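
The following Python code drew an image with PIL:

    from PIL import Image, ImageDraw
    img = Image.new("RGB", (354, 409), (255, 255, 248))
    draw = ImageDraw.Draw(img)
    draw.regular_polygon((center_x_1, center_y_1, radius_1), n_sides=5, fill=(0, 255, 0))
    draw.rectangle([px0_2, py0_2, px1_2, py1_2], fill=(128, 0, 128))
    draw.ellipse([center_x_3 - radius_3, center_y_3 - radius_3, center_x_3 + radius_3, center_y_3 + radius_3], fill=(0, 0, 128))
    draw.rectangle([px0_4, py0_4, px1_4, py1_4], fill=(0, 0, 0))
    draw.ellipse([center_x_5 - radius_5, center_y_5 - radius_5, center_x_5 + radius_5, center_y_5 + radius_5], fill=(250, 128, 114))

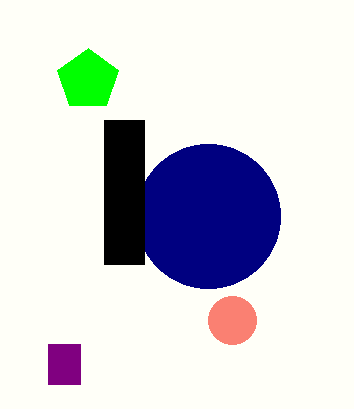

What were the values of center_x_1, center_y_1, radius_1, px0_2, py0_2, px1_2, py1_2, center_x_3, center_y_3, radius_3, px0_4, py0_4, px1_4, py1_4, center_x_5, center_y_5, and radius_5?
center_x_1 = 88, center_y_1 = 80, radius_1 = 32, px0_2 = 48, py0_2 = 344, px1_2 = 80, py1_2 = 384, center_x_3 = 208, center_y_3 = 216, radius_3 = 72, px0_4 = 104, py0_4 = 120, px1_4 = 144, py1_4 = 264, center_x_5 = 232, center_y_5 = 320, radius_5 = 24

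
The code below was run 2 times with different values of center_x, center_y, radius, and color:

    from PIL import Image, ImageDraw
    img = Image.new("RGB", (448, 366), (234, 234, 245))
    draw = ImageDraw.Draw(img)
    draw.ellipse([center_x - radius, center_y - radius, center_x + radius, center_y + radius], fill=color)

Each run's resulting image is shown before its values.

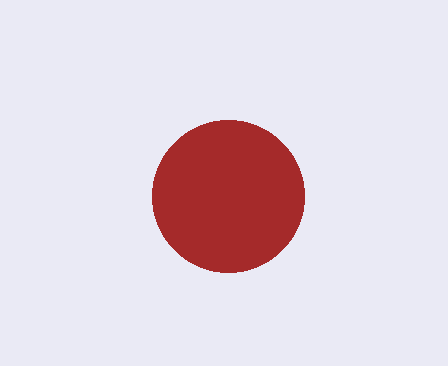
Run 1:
center_x = 228; center_y = 196; radius = 76; color = 'brown'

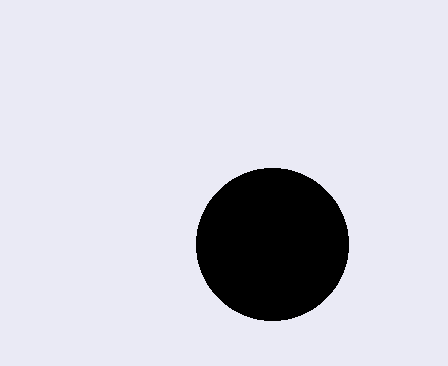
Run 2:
center_x = 272
center_y = 244
radius = 76
color = 'black'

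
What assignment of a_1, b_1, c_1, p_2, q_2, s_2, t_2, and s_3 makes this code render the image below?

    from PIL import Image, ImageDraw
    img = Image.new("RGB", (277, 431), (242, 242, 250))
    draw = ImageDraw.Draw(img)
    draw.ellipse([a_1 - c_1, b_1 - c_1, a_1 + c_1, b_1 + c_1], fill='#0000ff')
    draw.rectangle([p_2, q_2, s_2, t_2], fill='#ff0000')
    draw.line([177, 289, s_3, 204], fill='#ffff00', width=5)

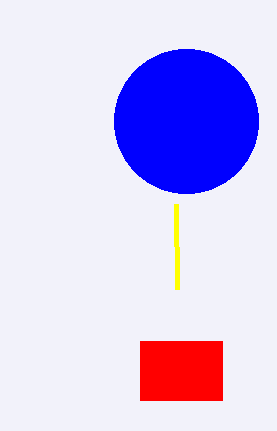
a_1 = 186
b_1 = 121
c_1 = 72
p_2 = 140
q_2 = 341
s_2 = 222
t_2 = 400
s_3 = 176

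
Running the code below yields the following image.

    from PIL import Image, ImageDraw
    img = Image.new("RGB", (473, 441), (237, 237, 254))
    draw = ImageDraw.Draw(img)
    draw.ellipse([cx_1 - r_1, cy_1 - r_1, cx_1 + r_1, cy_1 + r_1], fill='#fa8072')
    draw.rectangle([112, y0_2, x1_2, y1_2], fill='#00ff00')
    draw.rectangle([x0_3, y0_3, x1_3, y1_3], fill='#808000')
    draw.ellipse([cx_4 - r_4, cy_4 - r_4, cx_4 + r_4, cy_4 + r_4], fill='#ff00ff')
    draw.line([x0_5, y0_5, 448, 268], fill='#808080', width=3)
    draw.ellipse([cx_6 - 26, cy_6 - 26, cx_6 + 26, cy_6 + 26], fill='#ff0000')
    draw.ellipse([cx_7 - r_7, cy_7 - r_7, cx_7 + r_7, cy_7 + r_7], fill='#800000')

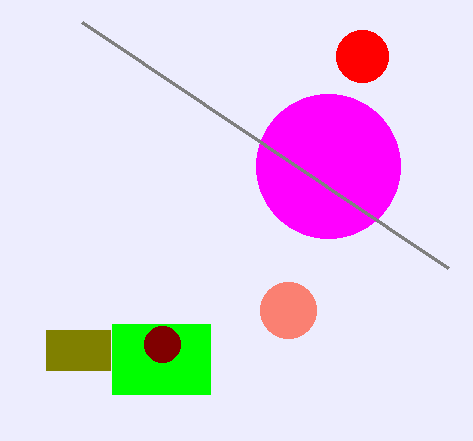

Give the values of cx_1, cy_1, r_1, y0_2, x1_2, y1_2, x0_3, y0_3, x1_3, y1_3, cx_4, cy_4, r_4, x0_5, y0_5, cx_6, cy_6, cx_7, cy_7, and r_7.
cx_1 = 288, cy_1 = 310, r_1 = 28, y0_2 = 324, x1_2 = 210, y1_2 = 394, x0_3 = 46, y0_3 = 330, x1_3 = 110, y1_3 = 370, cx_4 = 328, cy_4 = 166, r_4 = 72, x0_5 = 82, y0_5 = 22, cx_6 = 362, cy_6 = 56, cx_7 = 162, cy_7 = 344, r_7 = 18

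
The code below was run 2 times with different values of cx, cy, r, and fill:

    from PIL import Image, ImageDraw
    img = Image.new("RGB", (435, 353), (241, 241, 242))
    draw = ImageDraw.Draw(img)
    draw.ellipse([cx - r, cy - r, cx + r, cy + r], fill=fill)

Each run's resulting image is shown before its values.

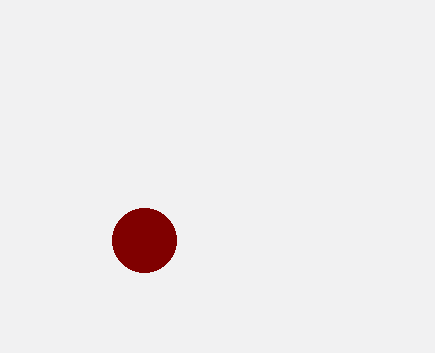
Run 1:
cx = 144; cy = 240; r = 32; fill = 'maroon'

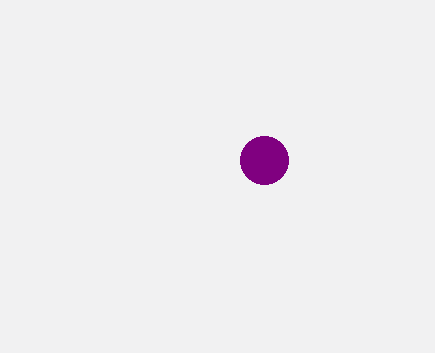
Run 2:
cx = 264; cy = 160; r = 24; fill = 'purple'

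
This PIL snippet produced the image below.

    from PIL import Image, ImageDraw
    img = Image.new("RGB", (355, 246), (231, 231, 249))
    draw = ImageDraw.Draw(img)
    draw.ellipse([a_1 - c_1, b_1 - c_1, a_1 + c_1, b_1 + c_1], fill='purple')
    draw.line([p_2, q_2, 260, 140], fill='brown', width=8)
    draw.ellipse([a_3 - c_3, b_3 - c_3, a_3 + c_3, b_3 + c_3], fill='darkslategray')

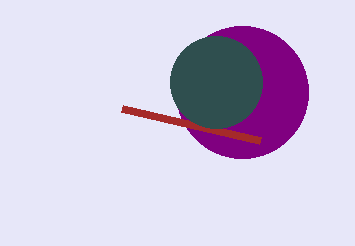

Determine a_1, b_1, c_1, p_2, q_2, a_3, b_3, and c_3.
a_1 = 242; b_1 = 92; c_1 = 66; p_2 = 122; q_2 = 108; a_3 = 216; b_3 = 82; c_3 = 46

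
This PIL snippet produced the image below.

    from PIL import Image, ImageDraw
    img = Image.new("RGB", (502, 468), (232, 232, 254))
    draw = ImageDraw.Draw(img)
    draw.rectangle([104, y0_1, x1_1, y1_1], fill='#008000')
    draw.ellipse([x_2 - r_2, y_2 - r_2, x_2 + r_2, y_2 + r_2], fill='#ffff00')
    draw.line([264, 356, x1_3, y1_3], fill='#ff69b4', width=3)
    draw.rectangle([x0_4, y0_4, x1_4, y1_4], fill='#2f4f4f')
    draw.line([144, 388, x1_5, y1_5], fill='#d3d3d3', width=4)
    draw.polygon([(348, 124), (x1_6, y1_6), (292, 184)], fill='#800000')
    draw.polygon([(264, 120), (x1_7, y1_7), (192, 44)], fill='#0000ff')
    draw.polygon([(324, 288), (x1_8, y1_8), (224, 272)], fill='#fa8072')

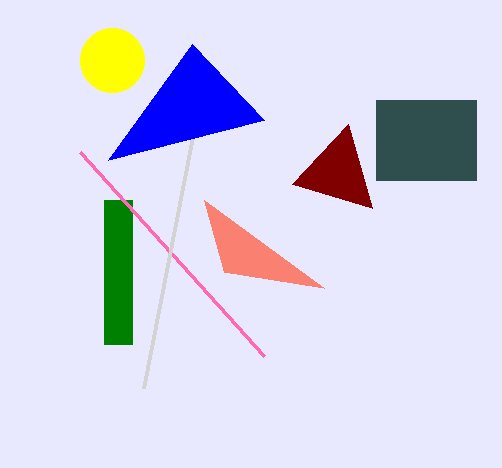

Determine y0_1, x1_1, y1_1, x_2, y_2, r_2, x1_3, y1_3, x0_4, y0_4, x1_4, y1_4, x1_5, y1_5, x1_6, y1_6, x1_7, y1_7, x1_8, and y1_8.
y0_1 = 200
x1_1 = 132
y1_1 = 344
x_2 = 112
y_2 = 60
r_2 = 32
x1_3 = 80
y1_3 = 152
x0_4 = 376
y0_4 = 100
x1_4 = 476
y1_4 = 180
x1_5 = 208
y1_5 = 60
x1_6 = 372
y1_6 = 208
x1_7 = 108
y1_7 = 160
x1_8 = 204
y1_8 = 200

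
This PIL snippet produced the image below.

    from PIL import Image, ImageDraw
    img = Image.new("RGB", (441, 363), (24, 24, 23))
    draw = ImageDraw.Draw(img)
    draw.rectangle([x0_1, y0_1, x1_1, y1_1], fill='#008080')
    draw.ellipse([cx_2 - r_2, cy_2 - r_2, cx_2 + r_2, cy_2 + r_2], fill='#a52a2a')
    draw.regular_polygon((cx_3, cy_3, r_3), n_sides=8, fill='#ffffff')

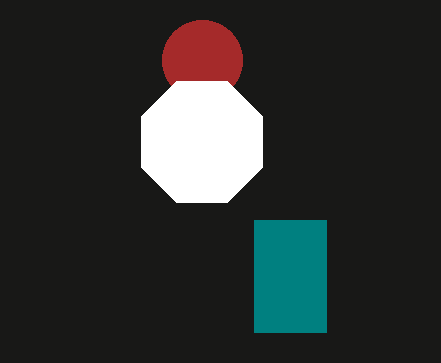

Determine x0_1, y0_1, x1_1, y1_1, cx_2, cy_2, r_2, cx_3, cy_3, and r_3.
x0_1 = 254, y0_1 = 220, x1_1 = 326, y1_1 = 332, cx_2 = 202, cy_2 = 60, r_2 = 40, cx_3 = 202, cy_3 = 142, r_3 = 66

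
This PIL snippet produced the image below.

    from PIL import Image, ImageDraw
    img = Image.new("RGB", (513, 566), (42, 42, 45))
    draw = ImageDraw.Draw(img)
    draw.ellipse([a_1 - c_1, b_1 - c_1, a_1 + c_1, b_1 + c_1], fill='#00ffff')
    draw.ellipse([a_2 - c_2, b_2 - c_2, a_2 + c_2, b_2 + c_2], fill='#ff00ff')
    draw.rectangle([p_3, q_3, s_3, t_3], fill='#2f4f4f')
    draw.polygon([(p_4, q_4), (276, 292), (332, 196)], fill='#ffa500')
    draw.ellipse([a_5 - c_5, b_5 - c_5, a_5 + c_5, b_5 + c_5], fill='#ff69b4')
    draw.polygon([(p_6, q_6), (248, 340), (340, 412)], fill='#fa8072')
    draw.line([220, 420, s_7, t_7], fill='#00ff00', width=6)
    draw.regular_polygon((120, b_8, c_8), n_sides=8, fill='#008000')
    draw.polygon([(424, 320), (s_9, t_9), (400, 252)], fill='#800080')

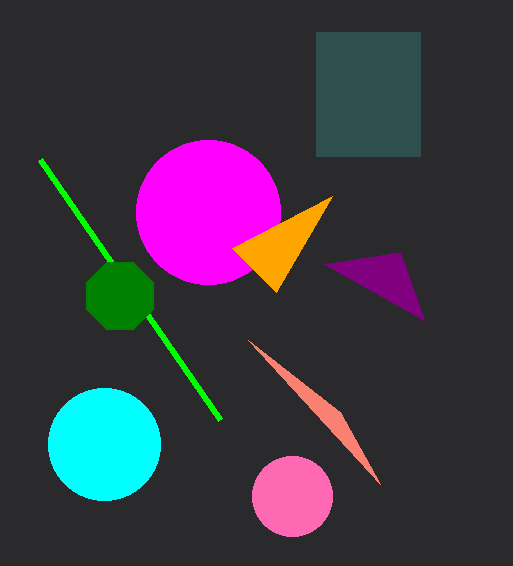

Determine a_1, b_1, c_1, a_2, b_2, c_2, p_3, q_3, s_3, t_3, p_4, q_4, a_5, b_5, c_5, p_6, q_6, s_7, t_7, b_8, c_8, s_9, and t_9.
a_1 = 104
b_1 = 444
c_1 = 56
a_2 = 208
b_2 = 212
c_2 = 72
p_3 = 316
q_3 = 32
s_3 = 420
t_3 = 156
p_4 = 232
q_4 = 248
a_5 = 292
b_5 = 496
c_5 = 40
p_6 = 380
q_6 = 484
s_7 = 40
t_7 = 160
b_8 = 296
c_8 = 36
s_9 = 324
t_9 = 264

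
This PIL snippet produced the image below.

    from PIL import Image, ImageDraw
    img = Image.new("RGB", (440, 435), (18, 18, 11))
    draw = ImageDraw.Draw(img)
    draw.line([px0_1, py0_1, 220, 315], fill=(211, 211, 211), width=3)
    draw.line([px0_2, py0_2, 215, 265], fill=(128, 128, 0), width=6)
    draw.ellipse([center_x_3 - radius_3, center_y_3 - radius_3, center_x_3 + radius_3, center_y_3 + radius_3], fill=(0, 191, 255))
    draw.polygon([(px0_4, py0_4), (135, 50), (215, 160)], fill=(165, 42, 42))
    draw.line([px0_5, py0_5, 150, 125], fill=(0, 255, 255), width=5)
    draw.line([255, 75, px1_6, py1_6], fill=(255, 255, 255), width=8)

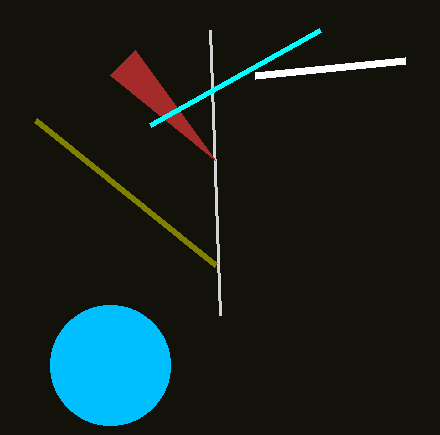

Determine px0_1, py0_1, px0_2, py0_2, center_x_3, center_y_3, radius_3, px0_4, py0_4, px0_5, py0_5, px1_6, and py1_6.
px0_1 = 210
py0_1 = 30
px0_2 = 35
py0_2 = 120
center_x_3 = 110
center_y_3 = 365
radius_3 = 60
px0_4 = 110
py0_4 = 75
px0_5 = 320
py0_5 = 30
px1_6 = 405
py1_6 = 60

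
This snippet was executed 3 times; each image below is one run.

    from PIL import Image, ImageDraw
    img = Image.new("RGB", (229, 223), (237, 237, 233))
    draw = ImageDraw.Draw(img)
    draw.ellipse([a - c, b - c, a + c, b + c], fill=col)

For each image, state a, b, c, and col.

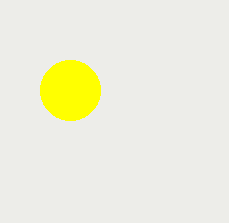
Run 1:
a = 70, b = 90, c = 30, col = 'yellow'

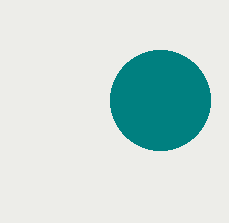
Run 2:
a = 160; b = 100; c = 50; col = 'teal'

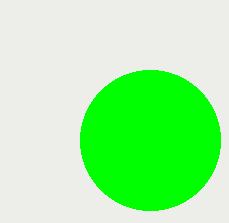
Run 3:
a = 150, b = 140, c = 70, col = 'lime'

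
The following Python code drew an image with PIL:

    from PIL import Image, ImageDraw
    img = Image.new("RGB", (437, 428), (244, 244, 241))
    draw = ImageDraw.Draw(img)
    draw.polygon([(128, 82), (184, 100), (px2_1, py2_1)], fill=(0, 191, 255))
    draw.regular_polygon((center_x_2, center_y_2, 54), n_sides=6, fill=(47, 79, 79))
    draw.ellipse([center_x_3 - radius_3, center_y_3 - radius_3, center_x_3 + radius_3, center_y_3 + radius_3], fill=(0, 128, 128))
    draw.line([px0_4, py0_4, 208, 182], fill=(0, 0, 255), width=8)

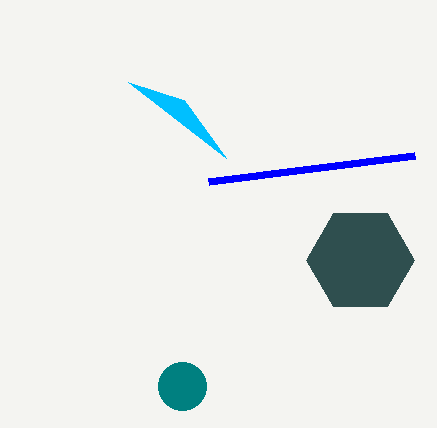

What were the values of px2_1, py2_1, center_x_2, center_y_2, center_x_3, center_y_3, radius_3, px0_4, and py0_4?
px2_1 = 226, py2_1 = 158, center_x_2 = 360, center_y_2 = 260, center_x_3 = 182, center_y_3 = 386, radius_3 = 24, px0_4 = 414, py0_4 = 156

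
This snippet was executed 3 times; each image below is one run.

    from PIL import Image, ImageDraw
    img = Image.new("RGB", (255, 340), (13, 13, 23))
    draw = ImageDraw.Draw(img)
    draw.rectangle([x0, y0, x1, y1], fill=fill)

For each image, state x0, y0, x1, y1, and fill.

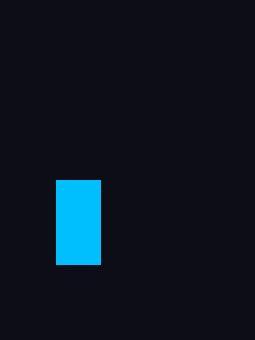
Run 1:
x0 = 56; y0 = 180; x1 = 100; y1 = 264; fill = 'deepskyblue'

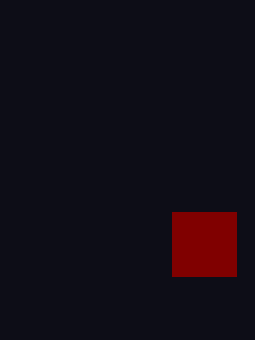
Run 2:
x0 = 172, y0 = 212, x1 = 236, y1 = 276, fill = 'maroon'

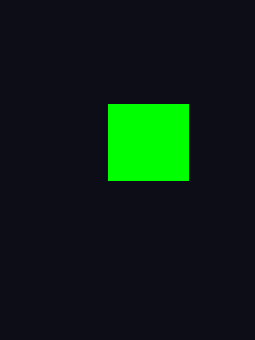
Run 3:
x0 = 108
y0 = 104
x1 = 188
y1 = 180
fill = 'lime'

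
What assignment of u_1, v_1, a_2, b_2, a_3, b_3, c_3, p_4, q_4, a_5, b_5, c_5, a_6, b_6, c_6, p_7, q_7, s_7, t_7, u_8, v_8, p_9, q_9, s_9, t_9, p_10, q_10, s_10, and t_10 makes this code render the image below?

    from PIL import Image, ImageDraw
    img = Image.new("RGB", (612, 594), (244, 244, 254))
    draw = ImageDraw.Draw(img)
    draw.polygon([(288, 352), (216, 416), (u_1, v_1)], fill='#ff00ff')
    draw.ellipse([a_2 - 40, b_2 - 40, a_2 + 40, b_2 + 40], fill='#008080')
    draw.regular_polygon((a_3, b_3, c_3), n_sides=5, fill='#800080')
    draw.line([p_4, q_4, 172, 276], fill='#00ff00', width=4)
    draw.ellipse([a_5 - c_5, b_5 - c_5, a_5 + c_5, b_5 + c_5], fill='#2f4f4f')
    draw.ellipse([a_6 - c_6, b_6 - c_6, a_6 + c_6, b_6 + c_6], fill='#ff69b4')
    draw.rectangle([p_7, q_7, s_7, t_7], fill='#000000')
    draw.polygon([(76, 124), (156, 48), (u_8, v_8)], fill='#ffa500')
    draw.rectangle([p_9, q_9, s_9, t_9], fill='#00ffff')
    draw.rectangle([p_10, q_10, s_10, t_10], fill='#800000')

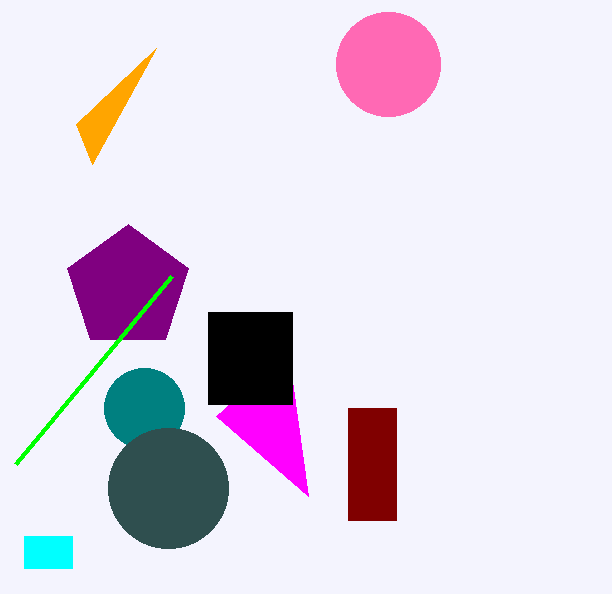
u_1 = 308
v_1 = 496
a_2 = 144
b_2 = 408
a_3 = 128
b_3 = 288
c_3 = 64
p_4 = 16
q_4 = 464
a_5 = 168
b_5 = 488
c_5 = 60
a_6 = 388
b_6 = 64
c_6 = 52
p_7 = 208
q_7 = 312
s_7 = 292
t_7 = 404
u_8 = 92
v_8 = 164
p_9 = 24
q_9 = 536
s_9 = 72
t_9 = 568
p_10 = 348
q_10 = 408
s_10 = 396
t_10 = 520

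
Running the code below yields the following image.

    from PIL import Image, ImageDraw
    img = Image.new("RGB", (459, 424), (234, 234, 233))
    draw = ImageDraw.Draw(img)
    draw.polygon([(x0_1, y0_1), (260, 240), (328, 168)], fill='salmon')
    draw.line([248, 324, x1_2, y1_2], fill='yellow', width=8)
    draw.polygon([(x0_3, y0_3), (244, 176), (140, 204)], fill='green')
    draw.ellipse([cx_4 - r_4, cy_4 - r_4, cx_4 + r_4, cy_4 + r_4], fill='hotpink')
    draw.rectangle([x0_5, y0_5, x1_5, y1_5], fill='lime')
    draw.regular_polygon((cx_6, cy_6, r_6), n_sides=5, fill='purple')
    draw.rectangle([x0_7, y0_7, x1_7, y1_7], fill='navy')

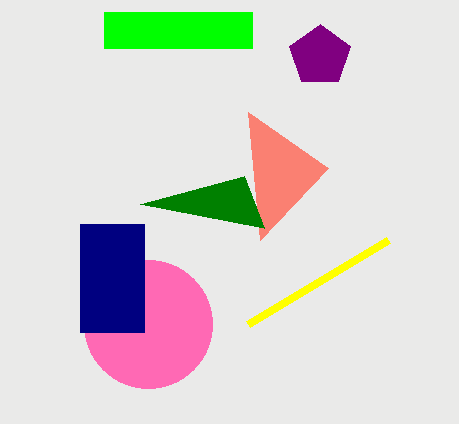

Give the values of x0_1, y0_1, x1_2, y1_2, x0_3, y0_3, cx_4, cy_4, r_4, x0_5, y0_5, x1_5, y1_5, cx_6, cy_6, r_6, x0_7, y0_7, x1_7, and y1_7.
x0_1 = 248
y0_1 = 112
x1_2 = 388
y1_2 = 240
x0_3 = 264
y0_3 = 228
cx_4 = 148
cy_4 = 324
r_4 = 64
x0_5 = 104
y0_5 = 12
x1_5 = 252
y1_5 = 48
cx_6 = 320
cy_6 = 56
r_6 = 32
x0_7 = 80
y0_7 = 224
x1_7 = 144
y1_7 = 332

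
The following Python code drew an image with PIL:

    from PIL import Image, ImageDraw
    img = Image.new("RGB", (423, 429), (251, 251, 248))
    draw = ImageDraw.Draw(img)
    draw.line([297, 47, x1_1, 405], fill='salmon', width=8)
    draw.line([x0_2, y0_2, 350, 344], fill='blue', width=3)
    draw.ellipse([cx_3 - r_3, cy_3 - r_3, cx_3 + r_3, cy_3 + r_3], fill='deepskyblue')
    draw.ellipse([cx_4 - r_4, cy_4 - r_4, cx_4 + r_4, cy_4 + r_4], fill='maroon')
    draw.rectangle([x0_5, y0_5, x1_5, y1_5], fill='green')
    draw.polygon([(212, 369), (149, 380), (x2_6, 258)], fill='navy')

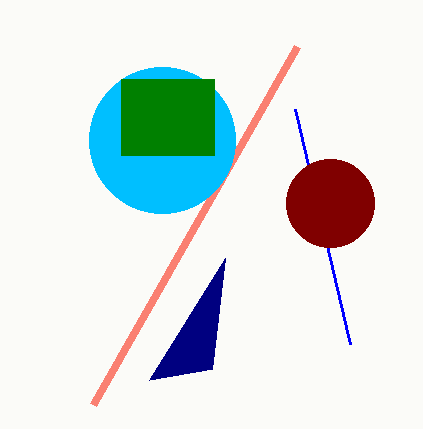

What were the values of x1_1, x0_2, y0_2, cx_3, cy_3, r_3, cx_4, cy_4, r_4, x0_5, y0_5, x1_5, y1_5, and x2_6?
x1_1 = 93
x0_2 = 295
y0_2 = 109
cx_3 = 162
cy_3 = 140
r_3 = 73
cx_4 = 330
cy_4 = 203
r_4 = 44
x0_5 = 121
y0_5 = 79
x1_5 = 214
y1_5 = 155
x2_6 = 225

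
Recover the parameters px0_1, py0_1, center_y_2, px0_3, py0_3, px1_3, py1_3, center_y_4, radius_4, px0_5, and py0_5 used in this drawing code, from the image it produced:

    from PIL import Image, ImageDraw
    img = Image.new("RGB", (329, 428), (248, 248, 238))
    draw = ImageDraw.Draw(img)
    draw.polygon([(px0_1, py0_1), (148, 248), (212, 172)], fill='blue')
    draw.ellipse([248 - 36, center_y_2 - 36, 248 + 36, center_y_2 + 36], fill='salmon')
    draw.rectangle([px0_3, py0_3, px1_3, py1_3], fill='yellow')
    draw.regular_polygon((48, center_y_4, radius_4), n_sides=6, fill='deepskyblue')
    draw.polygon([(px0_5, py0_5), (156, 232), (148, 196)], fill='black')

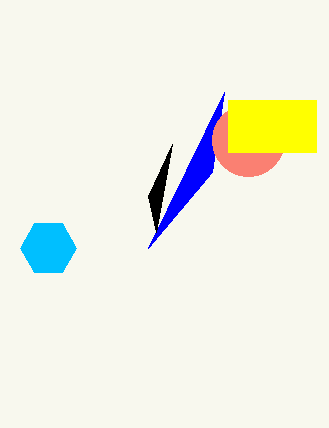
px0_1 = 224; py0_1 = 92; center_y_2 = 140; px0_3 = 228; py0_3 = 100; px1_3 = 316; py1_3 = 152; center_y_4 = 248; radius_4 = 28; px0_5 = 172; py0_5 = 144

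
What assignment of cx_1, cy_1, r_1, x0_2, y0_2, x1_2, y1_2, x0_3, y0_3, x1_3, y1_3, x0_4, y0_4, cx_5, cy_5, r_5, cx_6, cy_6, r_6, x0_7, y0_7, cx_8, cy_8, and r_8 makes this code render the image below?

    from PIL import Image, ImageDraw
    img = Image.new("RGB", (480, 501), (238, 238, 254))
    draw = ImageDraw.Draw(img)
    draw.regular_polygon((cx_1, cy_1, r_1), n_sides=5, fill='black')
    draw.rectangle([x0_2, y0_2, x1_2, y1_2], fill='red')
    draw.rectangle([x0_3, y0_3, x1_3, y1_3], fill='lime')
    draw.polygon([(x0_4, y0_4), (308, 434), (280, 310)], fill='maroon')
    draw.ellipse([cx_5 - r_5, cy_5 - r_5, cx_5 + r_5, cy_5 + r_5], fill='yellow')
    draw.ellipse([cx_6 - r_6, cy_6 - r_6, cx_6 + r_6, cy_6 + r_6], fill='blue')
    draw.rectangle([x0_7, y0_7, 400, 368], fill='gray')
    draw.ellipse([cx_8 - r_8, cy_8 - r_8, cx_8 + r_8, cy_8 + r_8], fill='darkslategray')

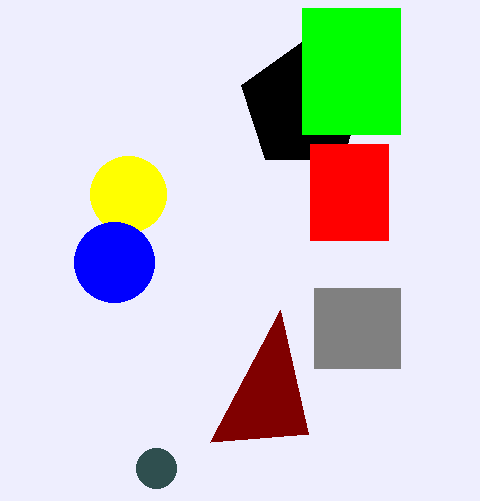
cx_1 = 304, cy_1 = 106, r_1 = 66, x0_2 = 310, y0_2 = 144, x1_2 = 388, y1_2 = 240, x0_3 = 302, y0_3 = 8, x1_3 = 400, y1_3 = 134, x0_4 = 210, y0_4 = 442, cx_5 = 128, cy_5 = 194, r_5 = 38, cx_6 = 114, cy_6 = 262, r_6 = 40, x0_7 = 314, y0_7 = 288, cx_8 = 156, cy_8 = 468, r_8 = 20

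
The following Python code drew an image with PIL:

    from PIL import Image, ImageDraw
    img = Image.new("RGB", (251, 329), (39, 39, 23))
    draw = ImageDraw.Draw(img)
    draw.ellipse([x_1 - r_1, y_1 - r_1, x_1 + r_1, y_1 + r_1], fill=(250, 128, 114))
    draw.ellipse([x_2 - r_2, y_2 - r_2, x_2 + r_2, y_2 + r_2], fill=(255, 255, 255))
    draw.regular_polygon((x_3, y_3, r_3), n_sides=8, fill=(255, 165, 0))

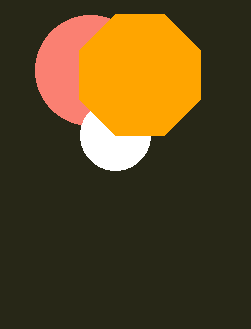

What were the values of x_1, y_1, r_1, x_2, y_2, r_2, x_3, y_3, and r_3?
x_1 = 90
y_1 = 70
r_1 = 55
x_2 = 115
y_2 = 135
r_2 = 35
x_3 = 140
y_3 = 75
r_3 = 65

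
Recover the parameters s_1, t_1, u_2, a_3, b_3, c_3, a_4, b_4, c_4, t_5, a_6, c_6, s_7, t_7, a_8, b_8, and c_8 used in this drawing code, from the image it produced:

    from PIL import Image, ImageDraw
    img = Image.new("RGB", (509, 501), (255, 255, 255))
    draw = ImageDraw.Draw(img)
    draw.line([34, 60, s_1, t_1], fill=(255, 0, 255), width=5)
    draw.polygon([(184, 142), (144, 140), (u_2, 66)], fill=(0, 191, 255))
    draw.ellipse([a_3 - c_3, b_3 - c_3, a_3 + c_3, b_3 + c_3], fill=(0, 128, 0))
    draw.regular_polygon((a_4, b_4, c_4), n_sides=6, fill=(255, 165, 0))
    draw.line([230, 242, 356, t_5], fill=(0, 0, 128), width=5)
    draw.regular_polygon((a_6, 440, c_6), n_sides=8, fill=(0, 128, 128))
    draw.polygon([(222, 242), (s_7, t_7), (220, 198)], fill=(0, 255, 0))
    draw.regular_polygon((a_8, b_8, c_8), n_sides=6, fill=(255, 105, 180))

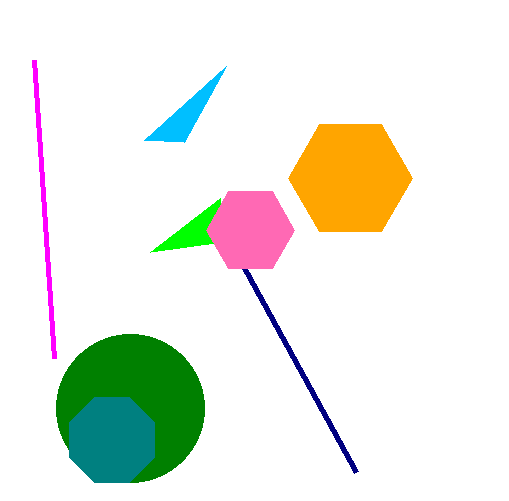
s_1 = 54; t_1 = 358; u_2 = 226; a_3 = 130; b_3 = 408; c_3 = 74; a_4 = 350; b_4 = 178; c_4 = 62; t_5 = 472; a_6 = 112; c_6 = 46; s_7 = 150; t_7 = 252; a_8 = 250; b_8 = 230; c_8 = 44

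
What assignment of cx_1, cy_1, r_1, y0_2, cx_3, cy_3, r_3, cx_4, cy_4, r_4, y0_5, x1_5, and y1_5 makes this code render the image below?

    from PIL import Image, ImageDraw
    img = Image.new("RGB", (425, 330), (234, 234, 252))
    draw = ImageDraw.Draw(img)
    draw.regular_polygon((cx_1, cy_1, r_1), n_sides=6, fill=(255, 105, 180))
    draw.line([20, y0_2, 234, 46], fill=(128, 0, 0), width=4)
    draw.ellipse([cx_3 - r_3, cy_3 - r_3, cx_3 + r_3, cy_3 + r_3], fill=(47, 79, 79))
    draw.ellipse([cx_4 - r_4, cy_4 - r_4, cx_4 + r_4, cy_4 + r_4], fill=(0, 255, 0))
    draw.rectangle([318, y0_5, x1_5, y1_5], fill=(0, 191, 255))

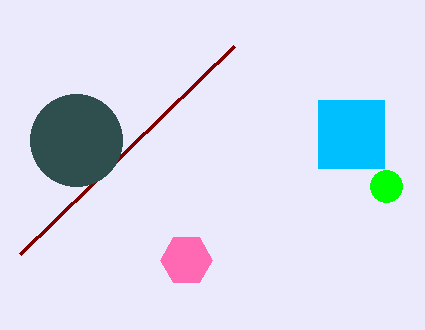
cx_1 = 186, cy_1 = 260, r_1 = 26, y0_2 = 254, cx_3 = 76, cy_3 = 140, r_3 = 46, cx_4 = 386, cy_4 = 186, r_4 = 16, y0_5 = 100, x1_5 = 384, y1_5 = 168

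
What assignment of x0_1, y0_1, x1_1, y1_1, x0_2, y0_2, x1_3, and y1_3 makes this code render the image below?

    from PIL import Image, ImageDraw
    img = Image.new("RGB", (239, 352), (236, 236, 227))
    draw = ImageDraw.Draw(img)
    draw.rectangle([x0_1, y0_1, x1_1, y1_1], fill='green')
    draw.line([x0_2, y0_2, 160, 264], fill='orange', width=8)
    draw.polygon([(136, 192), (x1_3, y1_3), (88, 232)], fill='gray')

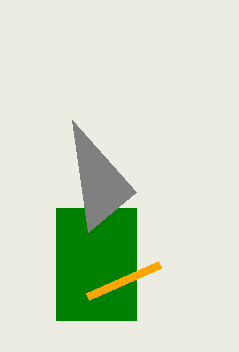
x0_1 = 56, y0_1 = 208, x1_1 = 136, y1_1 = 320, x0_2 = 88, y0_2 = 296, x1_3 = 72, y1_3 = 120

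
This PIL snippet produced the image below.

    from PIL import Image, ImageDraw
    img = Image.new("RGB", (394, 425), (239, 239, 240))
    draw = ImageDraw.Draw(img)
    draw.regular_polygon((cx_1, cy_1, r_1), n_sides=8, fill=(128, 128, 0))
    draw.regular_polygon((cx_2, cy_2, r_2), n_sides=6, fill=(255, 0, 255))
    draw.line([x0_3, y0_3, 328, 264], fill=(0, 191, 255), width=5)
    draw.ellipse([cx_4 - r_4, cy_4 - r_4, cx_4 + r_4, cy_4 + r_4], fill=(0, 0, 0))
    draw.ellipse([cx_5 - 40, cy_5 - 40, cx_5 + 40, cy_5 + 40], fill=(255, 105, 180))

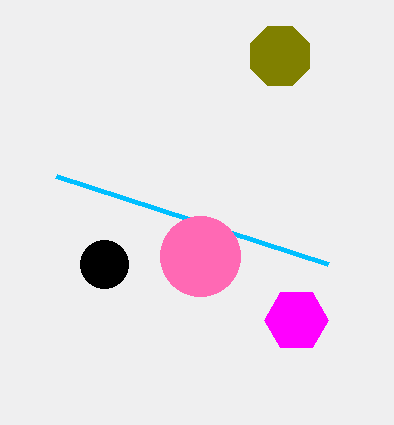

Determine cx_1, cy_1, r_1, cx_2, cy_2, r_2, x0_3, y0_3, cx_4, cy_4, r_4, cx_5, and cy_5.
cx_1 = 280, cy_1 = 56, r_1 = 32, cx_2 = 296, cy_2 = 320, r_2 = 32, x0_3 = 56, y0_3 = 176, cx_4 = 104, cy_4 = 264, r_4 = 24, cx_5 = 200, cy_5 = 256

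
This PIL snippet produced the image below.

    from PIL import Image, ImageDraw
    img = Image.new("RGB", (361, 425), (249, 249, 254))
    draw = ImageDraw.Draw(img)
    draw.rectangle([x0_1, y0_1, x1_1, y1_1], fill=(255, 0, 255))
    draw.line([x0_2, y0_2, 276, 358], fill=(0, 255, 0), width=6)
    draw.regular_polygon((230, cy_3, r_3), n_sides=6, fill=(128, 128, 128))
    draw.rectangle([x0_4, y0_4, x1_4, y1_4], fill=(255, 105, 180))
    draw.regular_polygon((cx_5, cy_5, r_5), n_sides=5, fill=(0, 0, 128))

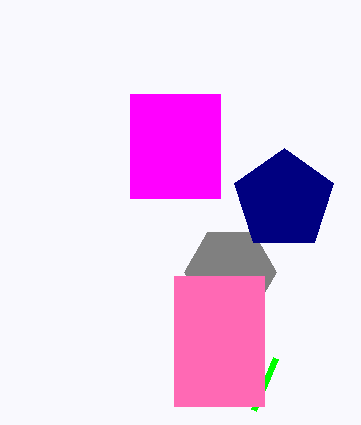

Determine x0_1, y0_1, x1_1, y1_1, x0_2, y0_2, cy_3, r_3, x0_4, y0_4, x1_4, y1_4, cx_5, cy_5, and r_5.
x0_1 = 130, y0_1 = 94, x1_1 = 220, y1_1 = 198, x0_2 = 254, y0_2 = 410, cy_3 = 272, r_3 = 46, x0_4 = 174, y0_4 = 276, x1_4 = 264, y1_4 = 406, cx_5 = 284, cy_5 = 200, r_5 = 52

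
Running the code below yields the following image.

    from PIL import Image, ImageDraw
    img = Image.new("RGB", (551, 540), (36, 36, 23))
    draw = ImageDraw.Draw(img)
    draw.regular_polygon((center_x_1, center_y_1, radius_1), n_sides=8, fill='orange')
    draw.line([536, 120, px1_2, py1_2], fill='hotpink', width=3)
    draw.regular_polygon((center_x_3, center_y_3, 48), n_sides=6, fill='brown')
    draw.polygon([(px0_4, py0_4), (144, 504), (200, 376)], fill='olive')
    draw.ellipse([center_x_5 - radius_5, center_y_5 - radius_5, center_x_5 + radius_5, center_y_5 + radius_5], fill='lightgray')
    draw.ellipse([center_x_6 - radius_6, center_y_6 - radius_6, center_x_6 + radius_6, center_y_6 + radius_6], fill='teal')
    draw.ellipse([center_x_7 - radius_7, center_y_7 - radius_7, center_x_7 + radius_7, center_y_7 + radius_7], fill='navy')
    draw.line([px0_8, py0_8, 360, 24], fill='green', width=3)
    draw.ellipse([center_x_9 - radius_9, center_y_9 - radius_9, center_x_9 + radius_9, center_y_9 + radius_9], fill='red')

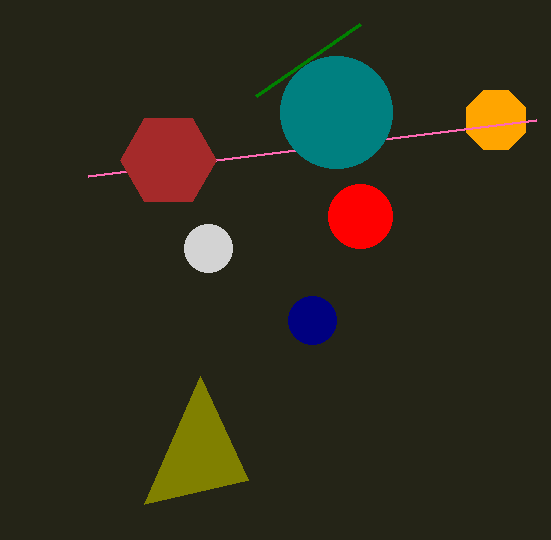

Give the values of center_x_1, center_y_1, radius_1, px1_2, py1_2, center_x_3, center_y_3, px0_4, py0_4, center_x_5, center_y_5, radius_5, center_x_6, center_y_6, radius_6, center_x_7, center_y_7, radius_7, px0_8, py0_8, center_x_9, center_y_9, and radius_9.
center_x_1 = 496; center_y_1 = 120; radius_1 = 32; px1_2 = 88; py1_2 = 176; center_x_3 = 168; center_y_3 = 160; px0_4 = 248; py0_4 = 480; center_x_5 = 208; center_y_5 = 248; radius_5 = 24; center_x_6 = 336; center_y_6 = 112; radius_6 = 56; center_x_7 = 312; center_y_7 = 320; radius_7 = 24; px0_8 = 256; py0_8 = 96; center_x_9 = 360; center_y_9 = 216; radius_9 = 32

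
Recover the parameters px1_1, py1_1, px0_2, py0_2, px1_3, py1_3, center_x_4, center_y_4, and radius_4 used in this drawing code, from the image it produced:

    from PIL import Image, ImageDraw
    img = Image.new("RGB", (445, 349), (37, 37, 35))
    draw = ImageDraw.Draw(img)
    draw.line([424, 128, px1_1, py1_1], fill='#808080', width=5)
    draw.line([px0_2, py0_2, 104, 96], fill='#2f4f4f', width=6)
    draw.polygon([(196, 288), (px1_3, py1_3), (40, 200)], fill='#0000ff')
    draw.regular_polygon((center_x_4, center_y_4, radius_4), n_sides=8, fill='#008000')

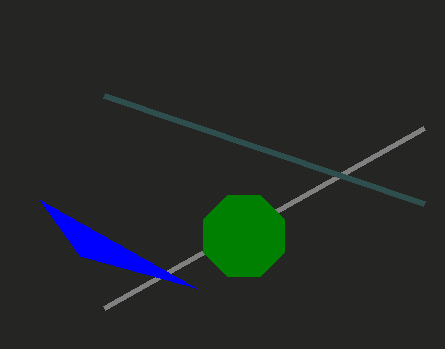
px1_1 = 104; py1_1 = 308; px0_2 = 424; py0_2 = 204; px1_3 = 80; py1_3 = 256; center_x_4 = 244; center_y_4 = 236; radius_4 = 44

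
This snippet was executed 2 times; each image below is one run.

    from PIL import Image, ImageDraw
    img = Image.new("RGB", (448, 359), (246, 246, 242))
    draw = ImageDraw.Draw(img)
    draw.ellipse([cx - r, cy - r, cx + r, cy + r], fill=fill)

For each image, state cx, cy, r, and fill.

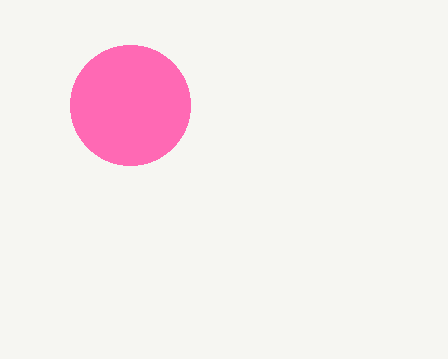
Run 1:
cx = 130, cy = 105, r = 60, fill = 'hotpink'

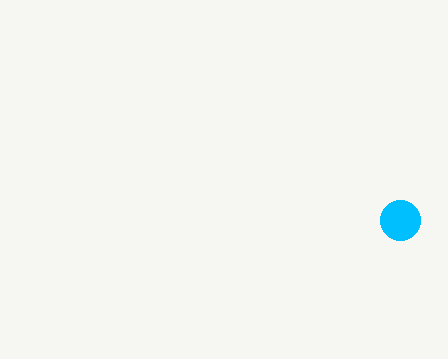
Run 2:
cx = 400
cy = 220
r = 20
fill = 'deepskyblue'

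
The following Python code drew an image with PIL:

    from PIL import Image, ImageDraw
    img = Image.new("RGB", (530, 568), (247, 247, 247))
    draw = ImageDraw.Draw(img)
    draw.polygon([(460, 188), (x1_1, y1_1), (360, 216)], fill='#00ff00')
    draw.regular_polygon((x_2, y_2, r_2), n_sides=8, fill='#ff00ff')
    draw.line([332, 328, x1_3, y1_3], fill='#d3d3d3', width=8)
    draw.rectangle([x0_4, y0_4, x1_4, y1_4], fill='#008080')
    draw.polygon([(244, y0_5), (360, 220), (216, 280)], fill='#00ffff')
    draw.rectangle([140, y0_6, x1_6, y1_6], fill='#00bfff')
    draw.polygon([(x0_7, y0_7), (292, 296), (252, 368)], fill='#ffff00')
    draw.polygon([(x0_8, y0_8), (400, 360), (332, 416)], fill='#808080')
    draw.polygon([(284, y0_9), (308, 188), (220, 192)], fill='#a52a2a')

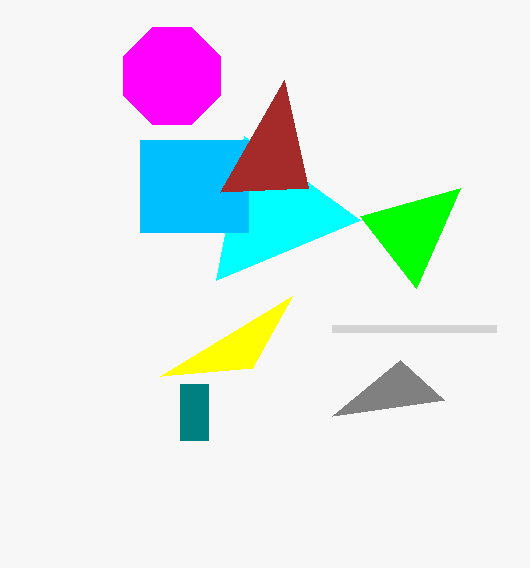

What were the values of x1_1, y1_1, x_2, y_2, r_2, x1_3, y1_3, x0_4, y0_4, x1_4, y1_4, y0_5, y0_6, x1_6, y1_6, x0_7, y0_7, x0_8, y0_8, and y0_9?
x1_1 = 416, y1_1 = 288, x_2 = 172, y_2 = 76, r_2 = 52, x1_3 = 496, y1_3 = 328, x0_4 = 180, y0_4 = 384, x1_4 = 208, y1_4 = 440, y0_5 = 136, y0_6 = 140, x1_6 = 248, y1_6 = 232, x0_7 = 160, y0_7 = 376, x0_8 = 444, y0_8 = 400, y0_9 = 80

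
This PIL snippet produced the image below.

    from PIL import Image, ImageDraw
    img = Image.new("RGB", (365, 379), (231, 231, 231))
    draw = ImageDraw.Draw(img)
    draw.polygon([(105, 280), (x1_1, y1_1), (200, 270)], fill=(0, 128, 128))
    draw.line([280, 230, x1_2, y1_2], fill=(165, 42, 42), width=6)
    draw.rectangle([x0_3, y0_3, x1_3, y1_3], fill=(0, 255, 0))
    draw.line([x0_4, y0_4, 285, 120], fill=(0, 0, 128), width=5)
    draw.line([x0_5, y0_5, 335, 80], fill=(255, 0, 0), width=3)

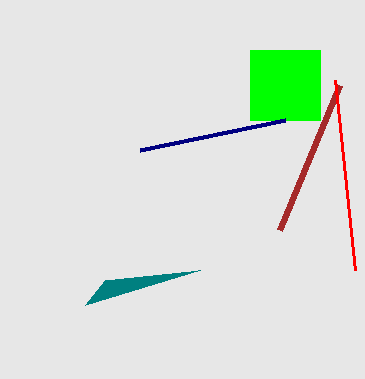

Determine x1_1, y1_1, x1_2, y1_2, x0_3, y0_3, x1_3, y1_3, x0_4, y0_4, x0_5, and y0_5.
x1_1 = 85
y1_1 = 305
x1_2 = 340
y1_2 = 85
x0_3 = 250
y0_3 = 50
x1_3 = 320
y1_3 = 120
x0_4 = 140
y0_4 = 150
x0_5 = 355
y0_5 = 270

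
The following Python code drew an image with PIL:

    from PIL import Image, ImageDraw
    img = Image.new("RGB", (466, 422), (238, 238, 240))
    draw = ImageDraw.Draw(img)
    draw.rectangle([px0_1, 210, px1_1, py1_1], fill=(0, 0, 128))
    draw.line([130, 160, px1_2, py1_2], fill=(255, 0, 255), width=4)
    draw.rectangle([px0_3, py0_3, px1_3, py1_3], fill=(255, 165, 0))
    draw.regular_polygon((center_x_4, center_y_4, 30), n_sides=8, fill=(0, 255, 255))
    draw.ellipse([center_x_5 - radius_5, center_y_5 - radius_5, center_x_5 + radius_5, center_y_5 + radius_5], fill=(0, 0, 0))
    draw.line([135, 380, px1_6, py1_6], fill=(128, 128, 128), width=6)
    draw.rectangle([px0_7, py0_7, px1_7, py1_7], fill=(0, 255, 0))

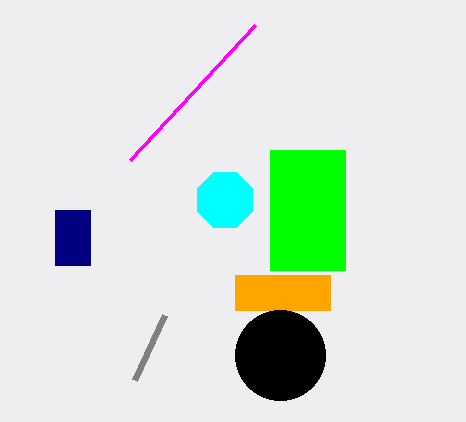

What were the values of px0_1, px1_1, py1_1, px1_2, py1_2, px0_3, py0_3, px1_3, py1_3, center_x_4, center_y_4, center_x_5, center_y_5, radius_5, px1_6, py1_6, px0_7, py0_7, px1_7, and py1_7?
px0_1 = 55, px1_1 = 90, py1_1 = 265, px1_2 = 255, py1_2 = 25, px0_3 = 235, py0_3 = 275, px1_3 = 330, py1_3 = 310, center_x_4 = 225, center_y_4 = 200, center_x_5 = 280, center_y_5 = 355, radius_5 = 45, px1_6 = 165, py1_6 = 315, px0_7 = 270, py0_7 = 150, px1_7 = 345, py1_7 = 270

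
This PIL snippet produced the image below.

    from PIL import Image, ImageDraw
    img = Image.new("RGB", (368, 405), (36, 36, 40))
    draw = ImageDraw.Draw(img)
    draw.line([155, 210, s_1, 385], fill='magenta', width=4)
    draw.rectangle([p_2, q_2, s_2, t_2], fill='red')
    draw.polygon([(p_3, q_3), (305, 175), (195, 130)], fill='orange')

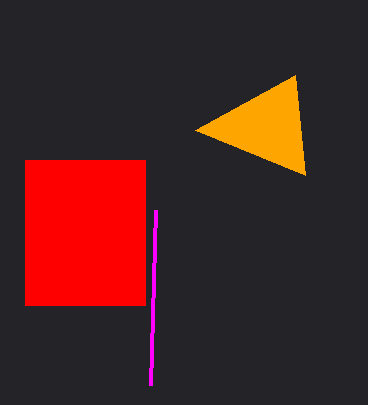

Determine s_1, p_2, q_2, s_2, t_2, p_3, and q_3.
s_1 = 150, p_2 = 25, q_2 = 160, s_2 = 145, t_2 = 305, p_3 = 295, q_3 = 75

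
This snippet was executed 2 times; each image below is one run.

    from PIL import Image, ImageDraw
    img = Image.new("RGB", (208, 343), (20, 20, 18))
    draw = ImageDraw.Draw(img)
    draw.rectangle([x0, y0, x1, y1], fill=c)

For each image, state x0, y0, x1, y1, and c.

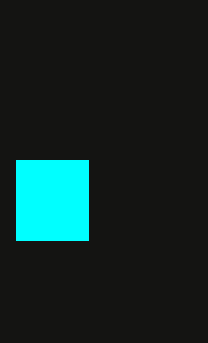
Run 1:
x0 = 16, y0 = 160, x1 = 88, y1 = 240, c = 'cyan'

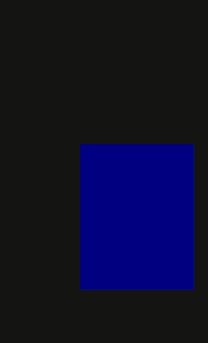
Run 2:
x0 = 80; y0 = 144; x1 = 192; y1 = 288; c = 'navy'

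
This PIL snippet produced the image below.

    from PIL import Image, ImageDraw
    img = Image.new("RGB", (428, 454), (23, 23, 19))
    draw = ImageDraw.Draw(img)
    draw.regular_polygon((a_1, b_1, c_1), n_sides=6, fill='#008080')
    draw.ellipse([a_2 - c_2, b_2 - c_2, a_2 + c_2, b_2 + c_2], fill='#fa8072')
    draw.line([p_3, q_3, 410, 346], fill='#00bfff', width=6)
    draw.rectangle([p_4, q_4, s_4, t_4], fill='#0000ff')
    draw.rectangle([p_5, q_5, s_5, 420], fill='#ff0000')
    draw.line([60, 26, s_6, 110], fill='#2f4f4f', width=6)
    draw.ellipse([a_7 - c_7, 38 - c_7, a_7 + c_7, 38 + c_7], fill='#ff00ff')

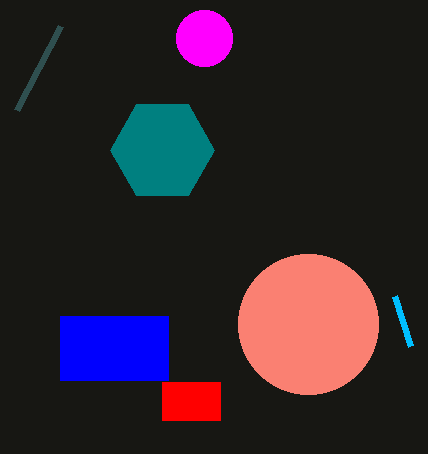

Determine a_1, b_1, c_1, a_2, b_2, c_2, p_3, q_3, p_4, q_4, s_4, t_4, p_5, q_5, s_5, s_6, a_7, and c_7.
a_1 = 162; b_1 = 150; c_1 = 52; a_2 = 308; b_2 = 324; c_2 = 70; p_3 = 394; q_3 = 296; p_4 = 60; q_4 = 316; s_4 = 168; t_4 = 380; p_5 = 162; q_5 = 382; s_5 = 220; s_6 = 16; a_7 = 204; c_7 = 28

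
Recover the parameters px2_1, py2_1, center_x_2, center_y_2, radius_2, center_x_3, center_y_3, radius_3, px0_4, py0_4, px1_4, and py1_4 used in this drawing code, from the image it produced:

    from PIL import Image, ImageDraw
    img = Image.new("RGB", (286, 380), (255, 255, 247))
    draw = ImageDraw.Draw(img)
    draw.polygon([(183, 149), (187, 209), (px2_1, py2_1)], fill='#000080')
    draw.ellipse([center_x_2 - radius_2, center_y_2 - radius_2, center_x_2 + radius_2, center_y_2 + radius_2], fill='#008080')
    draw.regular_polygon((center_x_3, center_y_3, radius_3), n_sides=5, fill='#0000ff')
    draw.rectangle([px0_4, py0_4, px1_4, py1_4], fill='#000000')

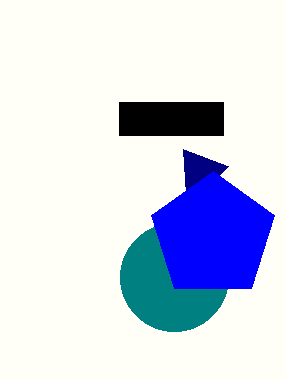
px2_1 = 228
py2_1 = 166
center_x_2 = 174
center_y_2 = 277
radius_2 = 54
center_x_3 = 213
center_y_3 = 236
radius_3 = 65
px0_4 = 119
py0_4 = 102
px1_4 = 223
py1_4 = 135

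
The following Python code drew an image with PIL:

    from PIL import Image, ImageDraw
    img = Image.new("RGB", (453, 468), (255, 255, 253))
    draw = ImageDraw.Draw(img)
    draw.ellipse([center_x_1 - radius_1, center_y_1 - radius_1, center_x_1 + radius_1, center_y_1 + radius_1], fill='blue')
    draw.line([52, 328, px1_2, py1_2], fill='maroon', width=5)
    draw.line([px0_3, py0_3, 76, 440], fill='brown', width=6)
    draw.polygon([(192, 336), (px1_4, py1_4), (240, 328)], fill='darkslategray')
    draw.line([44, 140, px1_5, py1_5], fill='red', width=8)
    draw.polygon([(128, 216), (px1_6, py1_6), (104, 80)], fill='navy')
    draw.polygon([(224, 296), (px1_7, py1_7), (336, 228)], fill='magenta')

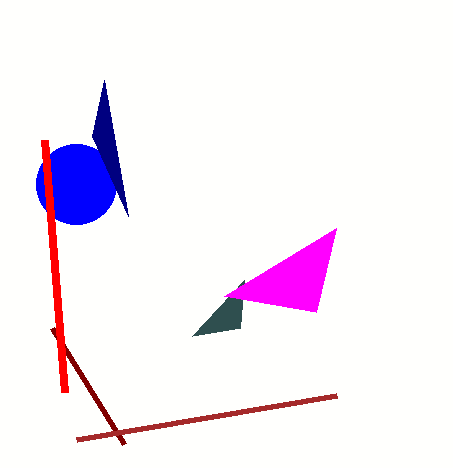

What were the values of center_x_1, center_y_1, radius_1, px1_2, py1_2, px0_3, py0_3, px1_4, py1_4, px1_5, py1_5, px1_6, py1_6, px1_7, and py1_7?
center_x_1 = 76, center_y_1 = 184, radius_1 = 40, px1_2 = 124, py1_2 = 444, px0_3 = 336, py0_3 = 396, px1_4 = 244, py1_4 = 280, px1_5 = 64, py1_5 = 392, px1_6 = 92, py1_6 = 136, px1_7 = 316, py1_7 = 312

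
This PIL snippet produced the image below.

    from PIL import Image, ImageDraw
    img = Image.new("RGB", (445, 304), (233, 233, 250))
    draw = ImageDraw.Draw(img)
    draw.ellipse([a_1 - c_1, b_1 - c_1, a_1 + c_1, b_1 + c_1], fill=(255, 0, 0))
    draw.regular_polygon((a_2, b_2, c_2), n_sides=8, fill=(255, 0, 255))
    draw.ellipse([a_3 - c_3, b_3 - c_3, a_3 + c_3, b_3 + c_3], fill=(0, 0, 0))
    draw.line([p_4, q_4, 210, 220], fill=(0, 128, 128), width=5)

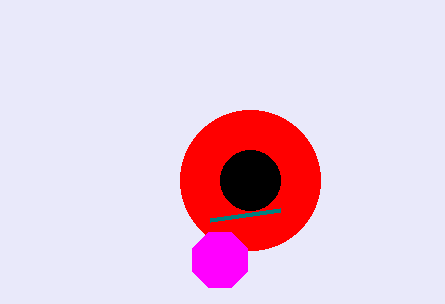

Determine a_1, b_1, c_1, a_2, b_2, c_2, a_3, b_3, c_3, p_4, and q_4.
a_1 = 250; b_1 = 180; c_1 = 70; a_2 = 220; b_2 = 260; c_2 = 30; a_3 = 250; b_3 = 180; c_3 = 30; p_4 = 280; q_4 = 210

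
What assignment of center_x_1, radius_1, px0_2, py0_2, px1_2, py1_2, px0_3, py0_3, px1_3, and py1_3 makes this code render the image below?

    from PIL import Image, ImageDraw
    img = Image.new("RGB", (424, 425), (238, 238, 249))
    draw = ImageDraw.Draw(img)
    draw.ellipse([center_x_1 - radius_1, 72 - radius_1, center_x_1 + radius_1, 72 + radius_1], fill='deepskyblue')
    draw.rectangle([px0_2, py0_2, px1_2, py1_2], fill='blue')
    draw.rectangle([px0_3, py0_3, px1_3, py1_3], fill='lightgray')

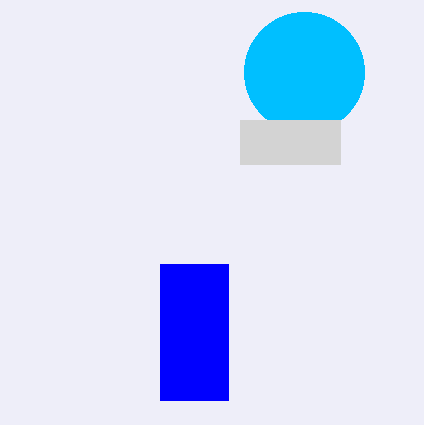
center_x_1 = 304; radius_1 = 60; px0_2 = 160; py0_2 = 264; px1_2 = 228; py1_2 = 400; px0_3 = 240; py0_3 = 120; px1_3 = 340; py1_3 = 164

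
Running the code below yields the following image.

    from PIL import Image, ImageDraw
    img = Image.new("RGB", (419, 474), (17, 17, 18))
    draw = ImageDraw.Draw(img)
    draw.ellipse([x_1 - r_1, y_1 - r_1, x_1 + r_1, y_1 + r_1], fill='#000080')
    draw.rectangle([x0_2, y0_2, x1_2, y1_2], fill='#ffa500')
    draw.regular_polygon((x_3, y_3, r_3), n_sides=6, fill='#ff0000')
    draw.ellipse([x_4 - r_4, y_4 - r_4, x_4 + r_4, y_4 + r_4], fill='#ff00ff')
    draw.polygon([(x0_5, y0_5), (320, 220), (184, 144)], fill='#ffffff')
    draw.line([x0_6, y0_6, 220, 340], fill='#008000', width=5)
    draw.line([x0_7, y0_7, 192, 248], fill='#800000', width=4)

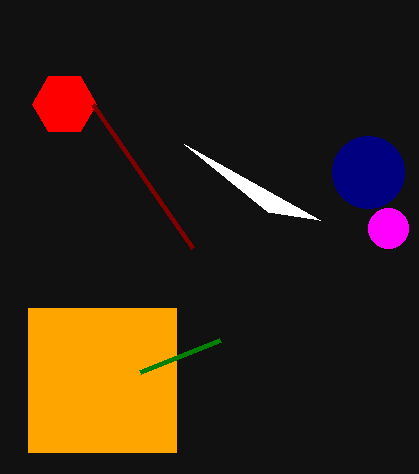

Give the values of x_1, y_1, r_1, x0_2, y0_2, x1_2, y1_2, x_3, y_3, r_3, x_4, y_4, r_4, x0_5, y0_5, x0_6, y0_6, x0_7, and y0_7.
x_1 = 368; y_1 = 172; r_1 = 36; x0_2 = 28; y0_2 = 308; x1_2 = 176; y1_2 = 452; x_3 = 64; y_3 = 104; r_3 = 32; x_4 = 388; y_4 = 228; r_4 = 20; x0_5 = 268; y0_5 = 212; x0_6 = 140; y0_6 = 372; x0_7 = 92; y0_7 = 104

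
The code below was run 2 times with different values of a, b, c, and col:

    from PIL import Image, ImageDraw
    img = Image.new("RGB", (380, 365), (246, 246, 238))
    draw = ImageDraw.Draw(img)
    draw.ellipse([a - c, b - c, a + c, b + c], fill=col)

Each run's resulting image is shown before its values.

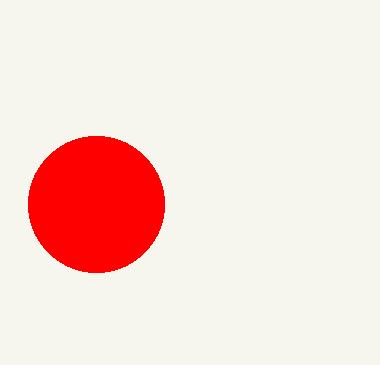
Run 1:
a = 96
b = 204
c = 68
col = 'red'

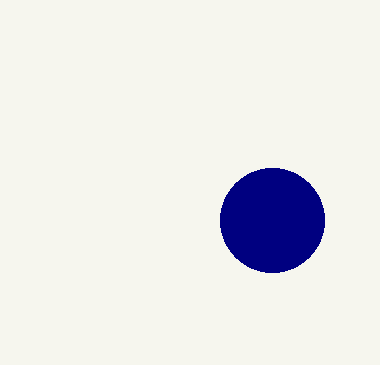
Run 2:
a = 272
b = 220
c = 52
col = 'navy'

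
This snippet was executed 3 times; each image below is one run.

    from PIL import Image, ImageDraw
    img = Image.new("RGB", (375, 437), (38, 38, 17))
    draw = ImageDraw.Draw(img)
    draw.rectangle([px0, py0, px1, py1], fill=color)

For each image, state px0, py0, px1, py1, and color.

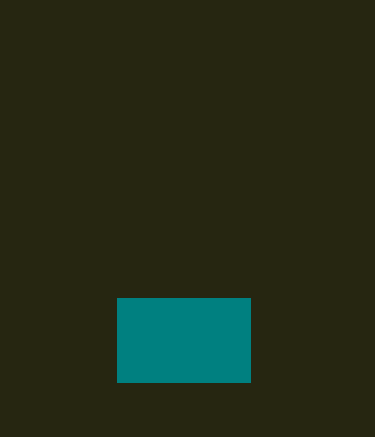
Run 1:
px0 = 117; py0 = 298; px1 = 250; py1 = 382; color = 'teal'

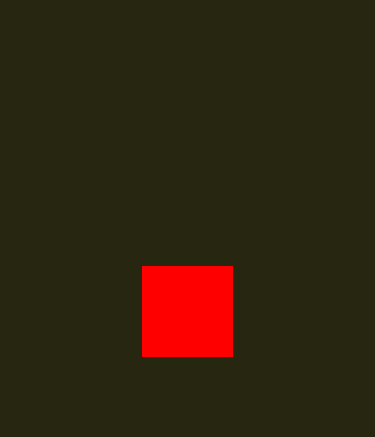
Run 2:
px0 = 142
py0 = 266
px1 = 232
py1 = 356
color = 'red'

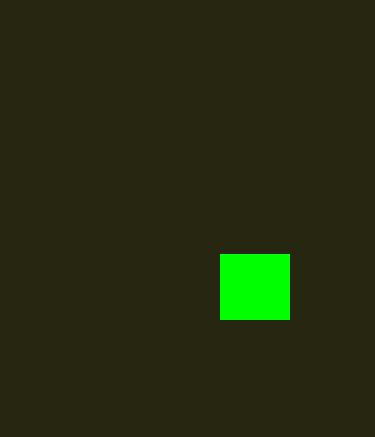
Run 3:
px0 = 220, py0 = 254, px1 = 289, py1 = 319, color = 'lime'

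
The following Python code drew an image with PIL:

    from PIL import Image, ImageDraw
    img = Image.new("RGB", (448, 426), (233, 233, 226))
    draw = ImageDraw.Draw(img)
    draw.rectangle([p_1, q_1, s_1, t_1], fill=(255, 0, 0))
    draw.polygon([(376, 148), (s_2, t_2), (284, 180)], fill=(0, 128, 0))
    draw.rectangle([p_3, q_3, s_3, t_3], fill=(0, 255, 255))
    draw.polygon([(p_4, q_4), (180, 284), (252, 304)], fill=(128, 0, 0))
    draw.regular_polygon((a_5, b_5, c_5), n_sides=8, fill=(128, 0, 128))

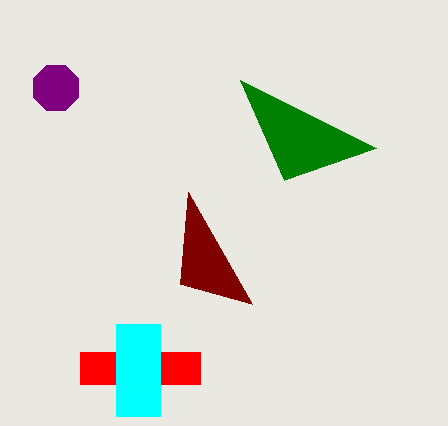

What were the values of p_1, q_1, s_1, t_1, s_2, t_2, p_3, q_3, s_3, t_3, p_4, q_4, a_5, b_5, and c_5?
p_1 = 80, q_1 = 352, s_1 = 200, t_1 = 384, s_2 = 240, t_2 = 80, p_3 = 116, q_3 = 324, s_3 = 160, t_3 = 416, p_4 = 188, q_4 = 192, a_5 = 56, b_5 = 88, c_5 = 24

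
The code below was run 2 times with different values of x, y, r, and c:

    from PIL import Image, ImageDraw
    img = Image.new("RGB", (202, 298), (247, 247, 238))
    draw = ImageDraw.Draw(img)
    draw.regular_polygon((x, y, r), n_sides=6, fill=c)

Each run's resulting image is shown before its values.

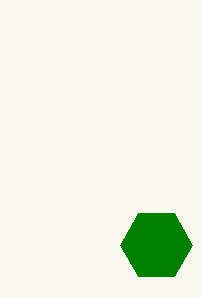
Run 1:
x = 156; y = 245; r = 36; c = 'green'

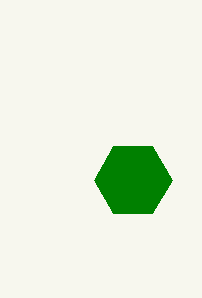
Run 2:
x = 133; y = 180; r = 39; c = 'green'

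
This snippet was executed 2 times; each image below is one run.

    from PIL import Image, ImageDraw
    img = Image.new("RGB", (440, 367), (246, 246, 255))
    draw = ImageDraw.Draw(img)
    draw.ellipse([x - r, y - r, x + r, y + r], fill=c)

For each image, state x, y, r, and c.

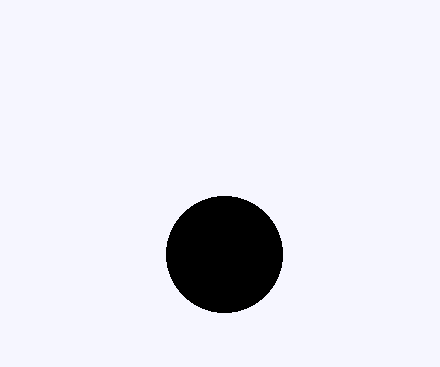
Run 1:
x = 224
y = 254
r = 58
c = 'black'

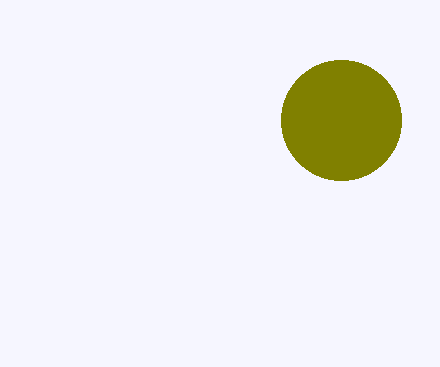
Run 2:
x = 341; y = 120; r = 60; c = 'olive'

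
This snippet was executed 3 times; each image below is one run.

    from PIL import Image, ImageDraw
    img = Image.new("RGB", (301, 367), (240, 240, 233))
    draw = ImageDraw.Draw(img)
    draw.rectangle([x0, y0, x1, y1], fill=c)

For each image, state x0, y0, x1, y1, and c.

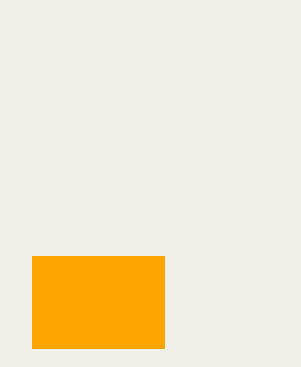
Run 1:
x0 = 32; y0 = 256; x1 = 164; y1 = 348; c = 'orange'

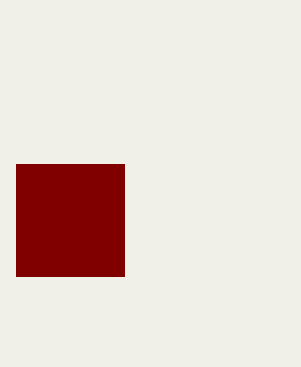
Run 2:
x0 = 16
y0 = 164
x1 = 124
y1 = 276
c = 'maroon'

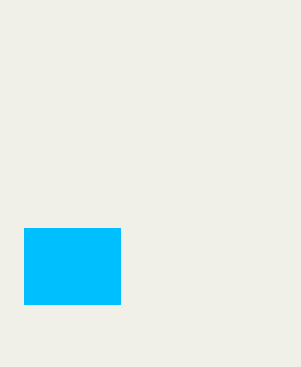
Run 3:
x0 = 24; y0 = 228; x1 = 120; y1 = 304; c = 'deepskyblue'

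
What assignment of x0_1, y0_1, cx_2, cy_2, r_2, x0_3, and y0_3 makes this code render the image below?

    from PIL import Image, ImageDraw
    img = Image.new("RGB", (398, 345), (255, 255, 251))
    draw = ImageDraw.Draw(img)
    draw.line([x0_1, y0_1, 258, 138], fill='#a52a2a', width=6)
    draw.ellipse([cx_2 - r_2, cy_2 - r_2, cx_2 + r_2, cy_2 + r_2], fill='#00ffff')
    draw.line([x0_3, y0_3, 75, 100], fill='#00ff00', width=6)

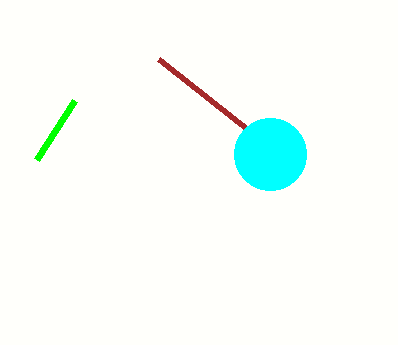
x0_1 = 158
y0_1 = 59
cx_2 = 270
cy_2 = 154
r_2 = 36
x0_3 = 37
y0_3 = 159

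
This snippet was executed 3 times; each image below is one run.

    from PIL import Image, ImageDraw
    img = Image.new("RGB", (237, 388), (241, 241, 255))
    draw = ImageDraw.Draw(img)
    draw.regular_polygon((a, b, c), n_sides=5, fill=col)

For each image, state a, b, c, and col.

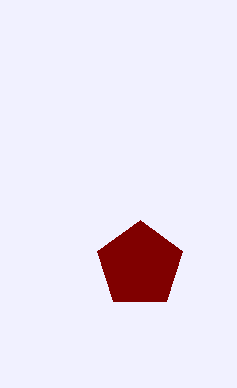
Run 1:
a = 140, b = 265, c = 45, col = 'maroon'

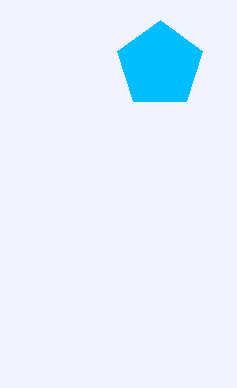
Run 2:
a = 160, b = 65, c = 45, col = 'deepskyblue'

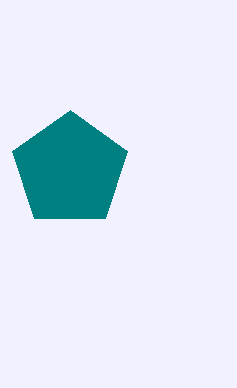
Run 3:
a = 70
b = 170
c = 60
col = 'teal'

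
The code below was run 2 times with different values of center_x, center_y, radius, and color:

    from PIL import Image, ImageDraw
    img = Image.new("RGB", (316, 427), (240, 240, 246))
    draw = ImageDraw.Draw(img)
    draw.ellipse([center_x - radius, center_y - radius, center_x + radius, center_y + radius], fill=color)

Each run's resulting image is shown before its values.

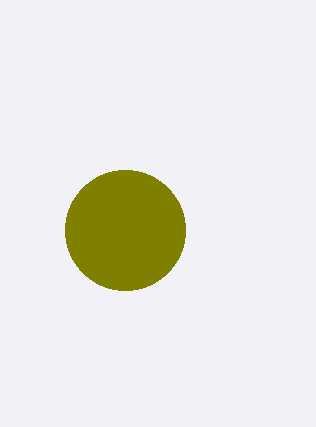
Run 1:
center_x = 125, center_y = 230, radius = 60, color = 'olive'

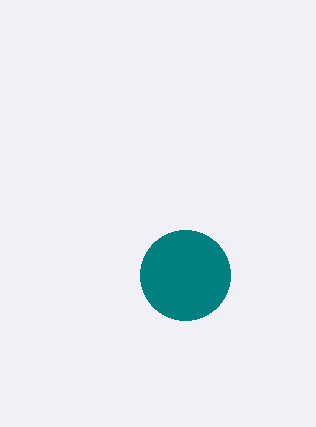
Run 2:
center_x = 185, center_y = 275, radius = 45, color = 'teal'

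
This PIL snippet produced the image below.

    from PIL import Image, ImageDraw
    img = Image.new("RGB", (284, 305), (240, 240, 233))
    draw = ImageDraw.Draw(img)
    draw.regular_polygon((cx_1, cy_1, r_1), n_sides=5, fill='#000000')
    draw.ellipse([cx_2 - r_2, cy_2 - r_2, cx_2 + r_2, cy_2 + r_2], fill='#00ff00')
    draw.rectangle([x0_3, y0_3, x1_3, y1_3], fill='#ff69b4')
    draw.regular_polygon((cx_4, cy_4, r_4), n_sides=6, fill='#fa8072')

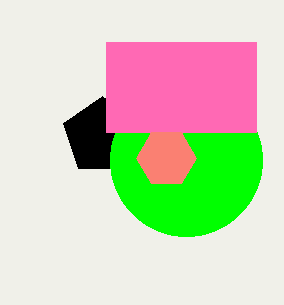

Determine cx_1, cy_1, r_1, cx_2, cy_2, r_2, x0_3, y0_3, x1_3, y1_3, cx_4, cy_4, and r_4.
cx_1 = 102
cy_1 = 136
r_1 = 40
cx_2 = 186
cy_2 = 160
r_2 = 76
x0_3 = 106
y0_3 = 42
x1_3 = 256
y1_3 = 132
cx_4 = 166
cy_4 = 158
r_4 = 30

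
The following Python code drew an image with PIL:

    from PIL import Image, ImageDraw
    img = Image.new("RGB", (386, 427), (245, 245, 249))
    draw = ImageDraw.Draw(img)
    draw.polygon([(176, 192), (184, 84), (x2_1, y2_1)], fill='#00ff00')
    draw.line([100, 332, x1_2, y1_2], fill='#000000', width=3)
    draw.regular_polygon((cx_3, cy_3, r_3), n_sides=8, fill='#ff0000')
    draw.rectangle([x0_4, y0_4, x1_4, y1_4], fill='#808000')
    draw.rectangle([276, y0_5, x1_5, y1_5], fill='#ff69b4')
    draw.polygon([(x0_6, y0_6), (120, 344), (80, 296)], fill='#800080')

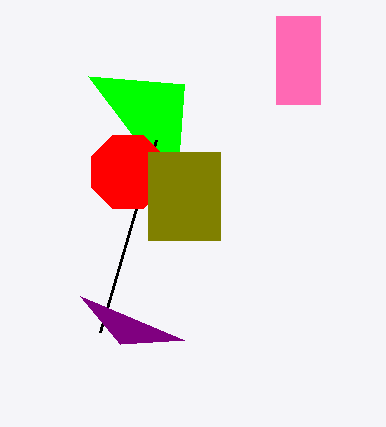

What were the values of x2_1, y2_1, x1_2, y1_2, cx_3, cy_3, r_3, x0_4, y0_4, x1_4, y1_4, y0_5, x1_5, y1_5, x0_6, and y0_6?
x2_1 = 88
y2_1 = 76
x1_2 = 156
y1_2 = 140
cx_3 = 128
cy_3 = 172
r_3 = 40
x0_4 = 148
y0_4 = 152
x1_4 = 220
y1_4 = 240
y0_5 = 16
x1_5 = 320
y1_5 = 104
x0_6 = 184
y0_6 = 340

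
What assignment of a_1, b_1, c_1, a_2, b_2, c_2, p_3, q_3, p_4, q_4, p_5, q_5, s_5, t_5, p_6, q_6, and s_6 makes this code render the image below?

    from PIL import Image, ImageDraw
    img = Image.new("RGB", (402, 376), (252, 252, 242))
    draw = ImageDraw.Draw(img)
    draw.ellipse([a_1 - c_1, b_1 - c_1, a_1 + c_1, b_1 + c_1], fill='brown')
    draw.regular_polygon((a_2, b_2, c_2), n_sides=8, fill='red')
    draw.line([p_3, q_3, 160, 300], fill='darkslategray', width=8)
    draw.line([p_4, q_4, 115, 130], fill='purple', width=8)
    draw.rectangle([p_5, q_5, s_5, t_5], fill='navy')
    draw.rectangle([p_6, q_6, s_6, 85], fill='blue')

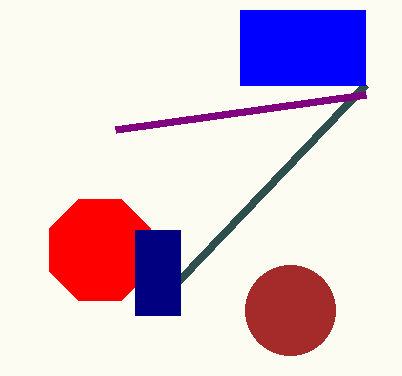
a_1 = 290, b_1 = 310, c_1 = 45, a_2 = 100, b_2 = 250, c_2 = 55, p_3 = 365, q_3 = 85, p_4 = 365, q_4 = 95, p_5 = 135, q_5 = 230, s_5 = 180, t_5 = 315, p_6 = 240, q_6 = 10, s_6 = 365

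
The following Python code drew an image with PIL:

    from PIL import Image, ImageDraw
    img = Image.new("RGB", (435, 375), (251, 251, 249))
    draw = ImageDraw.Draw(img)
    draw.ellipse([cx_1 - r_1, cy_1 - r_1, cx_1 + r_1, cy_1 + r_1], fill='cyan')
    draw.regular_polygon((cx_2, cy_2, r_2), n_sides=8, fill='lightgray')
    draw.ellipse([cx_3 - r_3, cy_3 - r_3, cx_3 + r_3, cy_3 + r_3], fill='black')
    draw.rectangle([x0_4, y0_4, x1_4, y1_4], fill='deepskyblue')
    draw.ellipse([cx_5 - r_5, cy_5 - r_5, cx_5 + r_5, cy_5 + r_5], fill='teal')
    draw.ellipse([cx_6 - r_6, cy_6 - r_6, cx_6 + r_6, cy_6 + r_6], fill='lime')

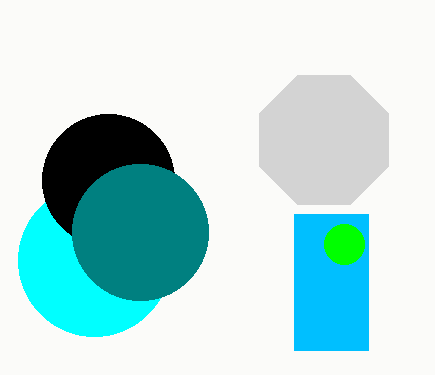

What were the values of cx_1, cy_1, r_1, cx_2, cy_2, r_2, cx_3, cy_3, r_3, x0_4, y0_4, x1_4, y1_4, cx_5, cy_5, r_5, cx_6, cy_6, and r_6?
cx_1 = 94
cy_1 = 260
r_1 = 76
cx_2 = 324
cy_2 = 140
r_2 = 70
cx_3 = 108
cy_3 = 180
r_3 = 66
x0_4 = 294
y0_4 = 214
x1_4 = 368
y1_4 = 350
cx_5 = 140
cy_5 = 232
r_5 = 68
cx_6 = 344
cy_6 = 244
r_6 = 20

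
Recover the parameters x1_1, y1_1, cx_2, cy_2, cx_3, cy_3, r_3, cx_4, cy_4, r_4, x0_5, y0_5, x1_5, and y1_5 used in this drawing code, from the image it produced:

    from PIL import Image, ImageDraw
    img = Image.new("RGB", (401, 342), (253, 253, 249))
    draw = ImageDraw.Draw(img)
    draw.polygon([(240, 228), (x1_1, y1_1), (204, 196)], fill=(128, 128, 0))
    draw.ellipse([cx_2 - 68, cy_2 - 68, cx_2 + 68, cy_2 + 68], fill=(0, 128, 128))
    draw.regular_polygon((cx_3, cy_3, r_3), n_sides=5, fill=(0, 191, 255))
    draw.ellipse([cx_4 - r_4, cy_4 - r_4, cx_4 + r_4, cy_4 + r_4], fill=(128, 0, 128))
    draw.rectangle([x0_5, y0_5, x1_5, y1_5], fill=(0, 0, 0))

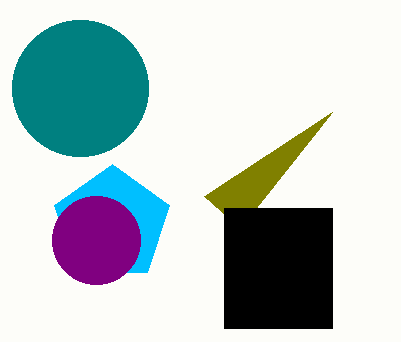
x1_1 = 332, y1_1 = 112, cx_2 = 80, cy_2 = 88, cx_3 = 112, cy_3 = 224, r_3 = 60, cx_4 = 96, cy_4 = 240, r_4 = 44, x0_5 = 224, y0_5 = 208, x1_5 = 332, y1_5 = 328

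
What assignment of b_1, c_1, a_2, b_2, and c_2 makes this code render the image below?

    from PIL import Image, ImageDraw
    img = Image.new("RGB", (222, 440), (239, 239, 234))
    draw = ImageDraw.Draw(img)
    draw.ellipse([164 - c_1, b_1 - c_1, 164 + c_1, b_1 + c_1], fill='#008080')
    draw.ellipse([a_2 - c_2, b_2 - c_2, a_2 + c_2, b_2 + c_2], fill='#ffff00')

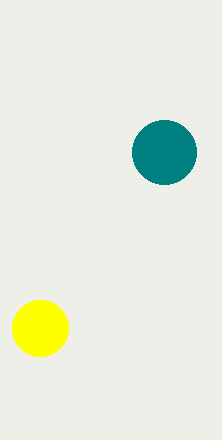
b_1 = 152
c_1 = 32
a_2 = 40
b_2 = 328
c_2 = 28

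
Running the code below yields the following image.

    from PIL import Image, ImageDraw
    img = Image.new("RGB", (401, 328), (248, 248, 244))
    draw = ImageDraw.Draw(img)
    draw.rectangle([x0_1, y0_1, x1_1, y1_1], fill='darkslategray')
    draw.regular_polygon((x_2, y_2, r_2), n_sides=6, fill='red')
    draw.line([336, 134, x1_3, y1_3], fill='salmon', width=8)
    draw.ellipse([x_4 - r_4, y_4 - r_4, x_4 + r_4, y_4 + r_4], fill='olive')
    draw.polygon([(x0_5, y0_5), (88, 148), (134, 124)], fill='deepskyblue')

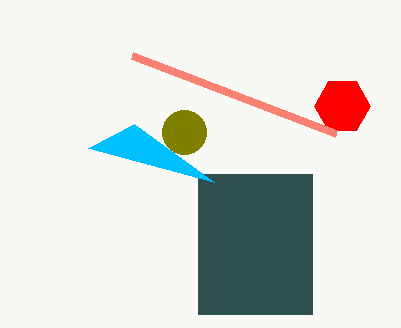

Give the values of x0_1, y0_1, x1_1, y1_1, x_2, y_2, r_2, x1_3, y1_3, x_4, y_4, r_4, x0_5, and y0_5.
x0_1 = 198, y0_1 = 174, x1_1 = 312, y1_1 = 314, x_2 = 342, y_2 = 106, r_2 = 28, x1_3 = 132, y1_3 = 56, x_4 = 184, y_4 = 132, r_4 = 22, x0_5 = 214, y0_5 = 182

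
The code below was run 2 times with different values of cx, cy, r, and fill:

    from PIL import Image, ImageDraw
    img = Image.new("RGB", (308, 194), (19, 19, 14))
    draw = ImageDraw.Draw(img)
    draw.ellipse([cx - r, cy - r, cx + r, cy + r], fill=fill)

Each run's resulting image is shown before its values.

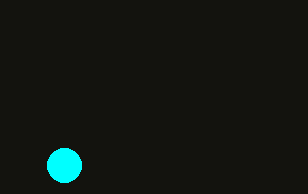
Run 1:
cx = 64; cy = 165; r = 17; fill = 'cyan'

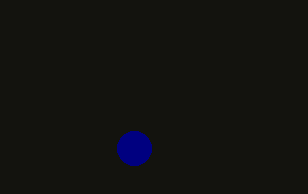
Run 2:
cx = 134; cy = 148; r = 17; fill = 'navy'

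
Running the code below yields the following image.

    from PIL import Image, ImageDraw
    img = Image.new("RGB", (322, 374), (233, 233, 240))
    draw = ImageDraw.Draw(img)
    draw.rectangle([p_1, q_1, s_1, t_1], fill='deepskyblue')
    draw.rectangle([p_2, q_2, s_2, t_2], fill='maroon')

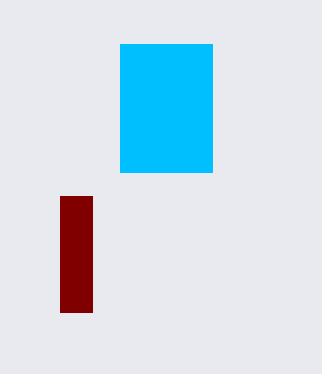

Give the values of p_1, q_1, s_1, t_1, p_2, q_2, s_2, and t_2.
p_1 = 120, q_1 = 44, s_1 = 212, t_1 = 172, p_2 = 60, q_2 = 196, s_2 = 92, t_2 = 312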